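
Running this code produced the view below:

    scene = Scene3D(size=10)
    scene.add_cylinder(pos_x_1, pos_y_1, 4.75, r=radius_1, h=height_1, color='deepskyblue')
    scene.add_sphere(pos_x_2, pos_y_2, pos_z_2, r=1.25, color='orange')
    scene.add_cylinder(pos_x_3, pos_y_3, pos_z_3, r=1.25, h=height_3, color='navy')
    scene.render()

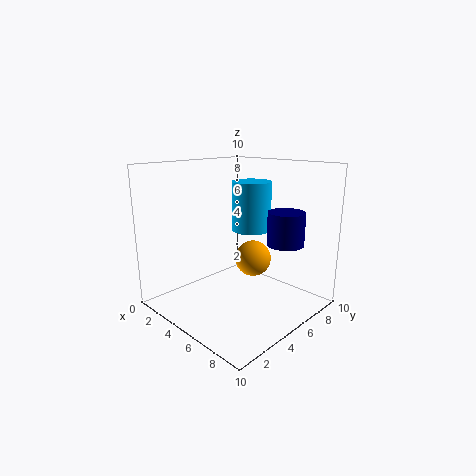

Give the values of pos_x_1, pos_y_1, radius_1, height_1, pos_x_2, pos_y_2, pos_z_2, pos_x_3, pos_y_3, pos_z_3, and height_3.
pos_x_1 = 3.75; pos_y_1 = 7.75; radius_1 = 1.5; height_1 = 3.75; pos_x_2 = 5.75; pos_y_2 = 5.75; pos_z_2 = 3.5; pos_x_3 = 7.75; pos_y_3 = 6.75; pos_z_3 = 4.75; height_3 = 2.25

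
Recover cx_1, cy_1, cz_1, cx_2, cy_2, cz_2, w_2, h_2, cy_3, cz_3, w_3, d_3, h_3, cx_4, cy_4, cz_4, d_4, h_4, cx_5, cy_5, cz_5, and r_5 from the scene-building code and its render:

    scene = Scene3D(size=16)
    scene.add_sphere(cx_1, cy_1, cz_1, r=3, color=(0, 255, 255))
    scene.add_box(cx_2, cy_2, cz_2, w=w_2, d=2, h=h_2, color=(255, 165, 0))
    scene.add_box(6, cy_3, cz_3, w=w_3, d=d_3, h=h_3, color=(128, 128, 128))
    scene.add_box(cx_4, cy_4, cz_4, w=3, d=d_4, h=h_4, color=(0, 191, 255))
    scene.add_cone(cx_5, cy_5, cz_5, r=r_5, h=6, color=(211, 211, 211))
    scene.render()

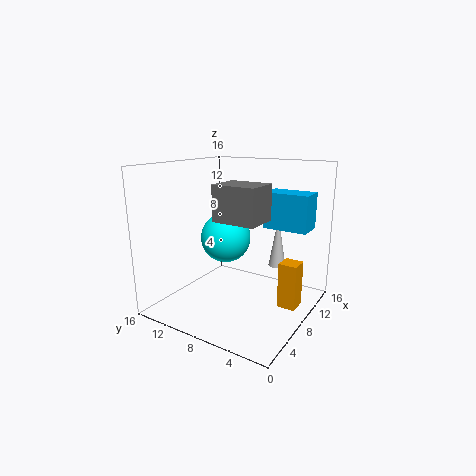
cx_1 = 10; cy_1 = 11; cz_1 = 7; cx_2 = 8; cy_2 = 1; cz_2 = 1; w_2 = 2; h_2 = 5; cy_3 = 5; cz_3 = 10; w_3 = 4; d_3 = 5; h_3 = 4; cx_4 = 10; cy_4 = 1; cz_4 = 9; d_4 = 5; h_4 = 4; cx_5 = 12; cy_5 = 5; cz_5 = 4; r_5 = 1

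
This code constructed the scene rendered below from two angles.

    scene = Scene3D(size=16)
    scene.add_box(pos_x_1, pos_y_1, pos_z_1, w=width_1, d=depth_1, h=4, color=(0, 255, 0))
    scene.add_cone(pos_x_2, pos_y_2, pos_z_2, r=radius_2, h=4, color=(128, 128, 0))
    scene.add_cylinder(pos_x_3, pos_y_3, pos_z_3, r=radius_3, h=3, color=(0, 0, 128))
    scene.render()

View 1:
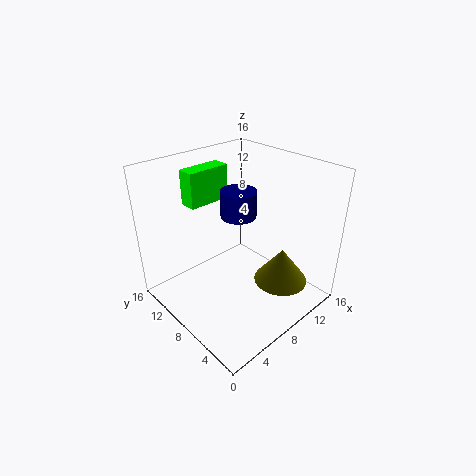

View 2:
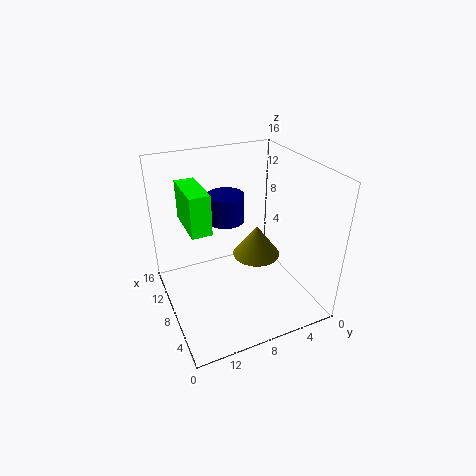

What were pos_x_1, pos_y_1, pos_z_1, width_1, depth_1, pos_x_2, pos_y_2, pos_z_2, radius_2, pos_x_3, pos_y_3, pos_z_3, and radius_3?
pos_x_1 = 5
pos_y_1 = 12
pos_z_1 = 11
width_1 = 5
depth_1 = 2
pos_x_2 = 11
pos_y_2 = 4
pos_z_2 = 3
radius_2 = 3
pos_x_3 = 9
pos_y_3 = 9
pos_z_3 = 10
radius_3 = 2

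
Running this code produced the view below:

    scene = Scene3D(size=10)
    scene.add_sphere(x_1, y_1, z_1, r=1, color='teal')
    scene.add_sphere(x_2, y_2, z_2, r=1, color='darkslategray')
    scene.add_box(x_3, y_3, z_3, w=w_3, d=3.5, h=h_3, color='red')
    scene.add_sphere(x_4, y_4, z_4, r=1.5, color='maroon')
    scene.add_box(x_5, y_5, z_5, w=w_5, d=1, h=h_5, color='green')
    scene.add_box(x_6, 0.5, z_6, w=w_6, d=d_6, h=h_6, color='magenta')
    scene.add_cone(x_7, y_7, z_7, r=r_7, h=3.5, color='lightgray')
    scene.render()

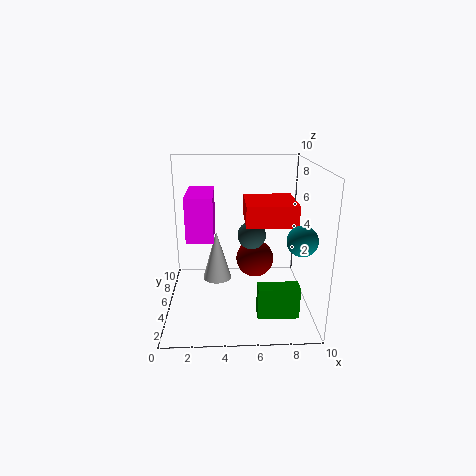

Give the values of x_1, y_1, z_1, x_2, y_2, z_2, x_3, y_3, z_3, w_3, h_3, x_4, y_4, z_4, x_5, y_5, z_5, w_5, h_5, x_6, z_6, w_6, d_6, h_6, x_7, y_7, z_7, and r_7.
x_1 = 9, y_1 = 3, z_1 = 5.5, x_2 = 6, y_2 = 5.5, z_2 = 5, x_3 = 5.5, y_3 = 4, z_3 = 6, w_3 = 3.5, h_3 = 1.5, x_4 = 6.5, y_4 = 8, z_4 = 2, x_5 = 6, y_5 = 0.5, z_5 = 1.5, w_5 = 2.5, h_5 = 2, x_6 = 2, z_6 = 6.5, w_6 = 1.5, d_6 = 3, h_6 = 2.5, x_7 = 3.5, y_7 = 5, z_7 = 2, r_7 = 1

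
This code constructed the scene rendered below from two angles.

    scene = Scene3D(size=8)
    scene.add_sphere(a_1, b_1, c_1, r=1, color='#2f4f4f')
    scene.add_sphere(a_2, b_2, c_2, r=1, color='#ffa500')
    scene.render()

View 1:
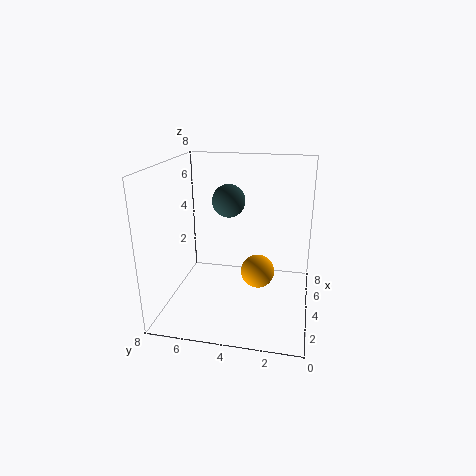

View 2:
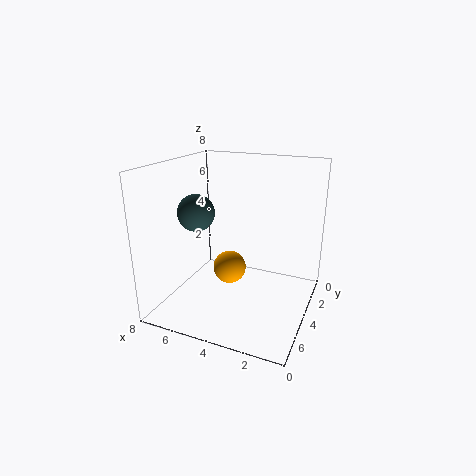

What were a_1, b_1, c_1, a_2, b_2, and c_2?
a_1 = 6, b_1 = 5, c_1 = 5.5, a_2 = 5, b_2 = 3, c_2 = 1.5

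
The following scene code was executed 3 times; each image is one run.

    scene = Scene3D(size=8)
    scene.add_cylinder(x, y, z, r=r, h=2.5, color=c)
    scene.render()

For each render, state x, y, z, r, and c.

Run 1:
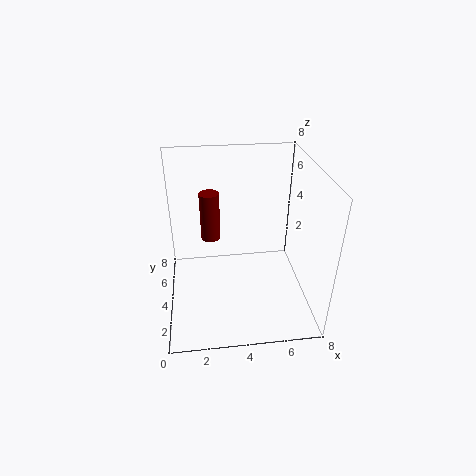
x = 2.5, y = 3.5, z = 4.5, r = 0.5, c = 'maroon'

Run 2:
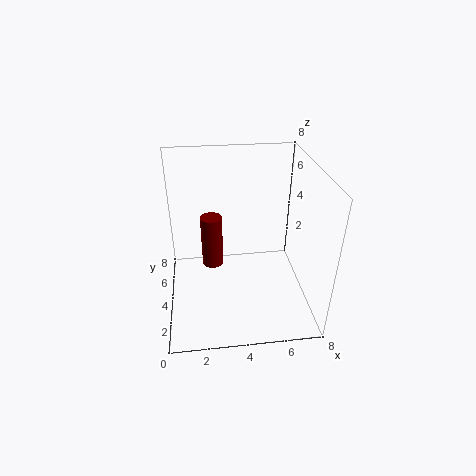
x = 2.5, y = 2, z = 4, r = 0.5, c = 'maroon'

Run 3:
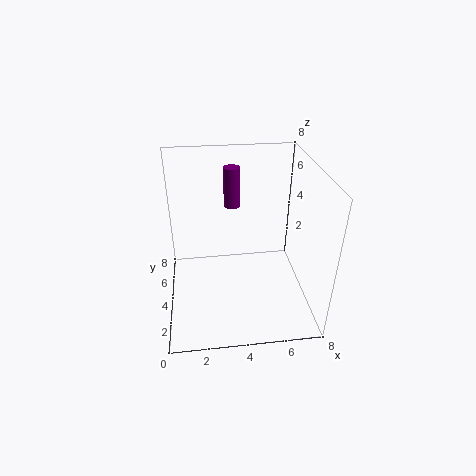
x = 4, y = 7, z = 4.5, r = 0.5, c = 'purple'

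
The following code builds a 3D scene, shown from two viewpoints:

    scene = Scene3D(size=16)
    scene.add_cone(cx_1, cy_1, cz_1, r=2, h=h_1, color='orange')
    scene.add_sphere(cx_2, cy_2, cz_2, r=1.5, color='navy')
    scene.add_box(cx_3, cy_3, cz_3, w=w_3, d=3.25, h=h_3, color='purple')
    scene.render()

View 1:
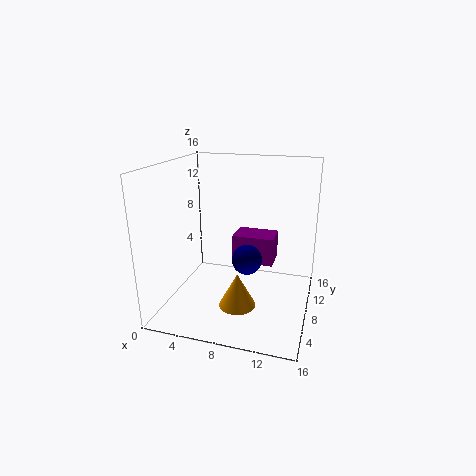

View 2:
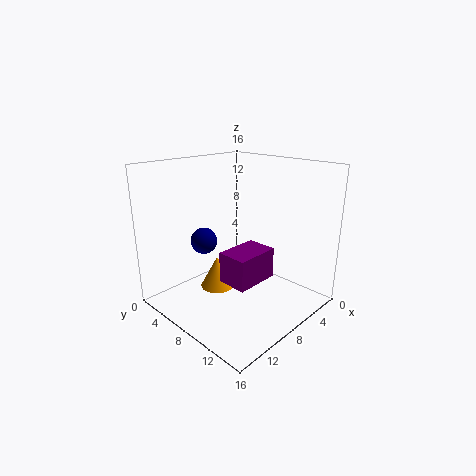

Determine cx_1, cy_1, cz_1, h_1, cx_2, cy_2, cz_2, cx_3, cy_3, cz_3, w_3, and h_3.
cx_1 = 8.75
cy_1 = 5.25
cz_1 = 1.25
h_1 = 3.75
cx_2 = 10
cy_2 = 4.5
cz_2 = 7.25
cx_3 = 7
cy_3 = 9
cz_3 = 4.5
w_3 = 4.75
h_3 = 3.25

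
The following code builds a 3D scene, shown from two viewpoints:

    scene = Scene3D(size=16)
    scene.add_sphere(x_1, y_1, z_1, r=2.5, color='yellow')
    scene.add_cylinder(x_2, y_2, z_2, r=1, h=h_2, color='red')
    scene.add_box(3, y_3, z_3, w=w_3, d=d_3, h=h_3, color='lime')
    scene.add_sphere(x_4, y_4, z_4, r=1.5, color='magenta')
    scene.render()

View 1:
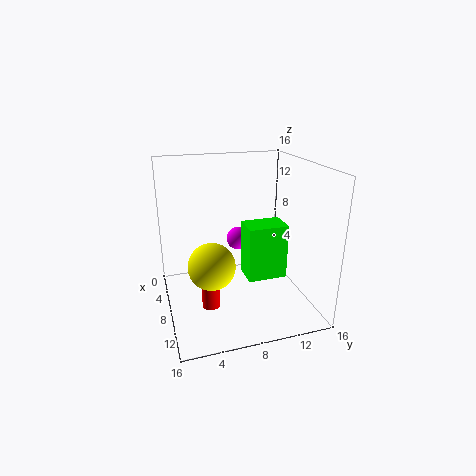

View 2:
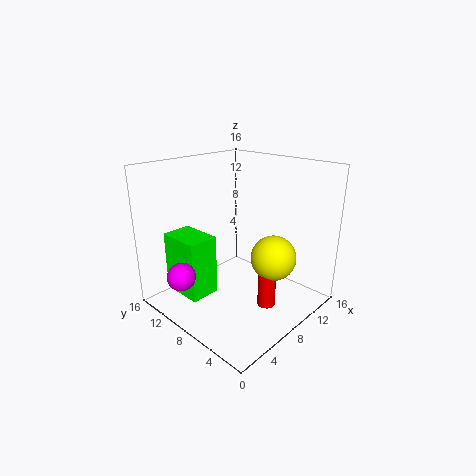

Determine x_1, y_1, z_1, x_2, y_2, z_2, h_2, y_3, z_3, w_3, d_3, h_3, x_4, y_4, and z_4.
x_1 = 10, y_1 = 4.5, z_1 = 6, x_2 = 9, y_2 = 4.5, z_2 = 0.5, h_2 = 4.5, y_3 = 10, z_3 = 1, w_3 = 3.5, d_3 = 5, h_3 = 7, x_4 = 1.5, y_4 = 10, z_4 = 5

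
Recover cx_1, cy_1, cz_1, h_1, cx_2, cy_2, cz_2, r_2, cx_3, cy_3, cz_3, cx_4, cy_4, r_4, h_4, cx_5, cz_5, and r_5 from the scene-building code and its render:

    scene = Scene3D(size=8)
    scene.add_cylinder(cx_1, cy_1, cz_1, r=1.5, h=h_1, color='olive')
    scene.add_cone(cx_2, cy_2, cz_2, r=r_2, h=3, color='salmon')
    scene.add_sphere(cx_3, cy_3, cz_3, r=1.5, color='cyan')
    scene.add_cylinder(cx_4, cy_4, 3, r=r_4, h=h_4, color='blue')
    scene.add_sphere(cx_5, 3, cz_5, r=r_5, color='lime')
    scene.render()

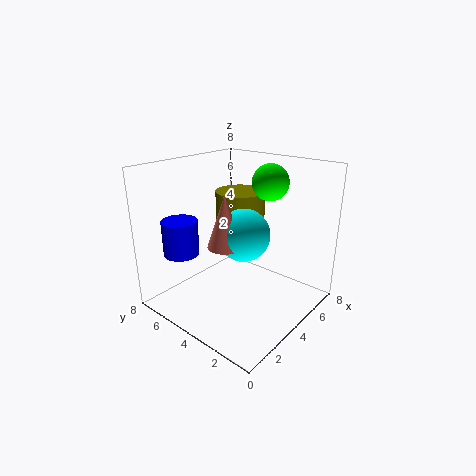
cx_1 = 6
cy_1 = 5.5
cz_1 = 4
h_1 = 2
cx_2 = 3.5
cy_2 = 4.5
cz_2 = 3.5
r_2 = 1
cx_3 = 4.5
cy_3 = 4
cz_3 = 4
cx_4 = 2
cy_4 = 6.5
r_4 = 1
h_4 = 2
cx_5 = 5.5
cz_5 = 7
r_5 = 1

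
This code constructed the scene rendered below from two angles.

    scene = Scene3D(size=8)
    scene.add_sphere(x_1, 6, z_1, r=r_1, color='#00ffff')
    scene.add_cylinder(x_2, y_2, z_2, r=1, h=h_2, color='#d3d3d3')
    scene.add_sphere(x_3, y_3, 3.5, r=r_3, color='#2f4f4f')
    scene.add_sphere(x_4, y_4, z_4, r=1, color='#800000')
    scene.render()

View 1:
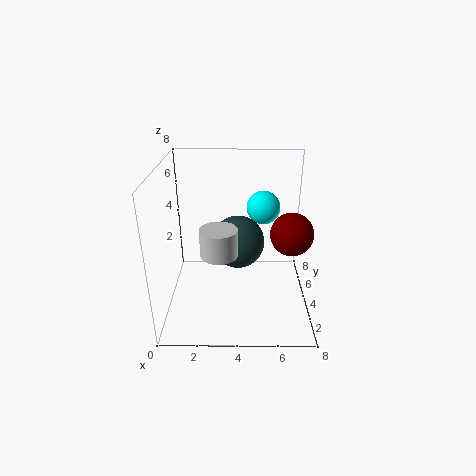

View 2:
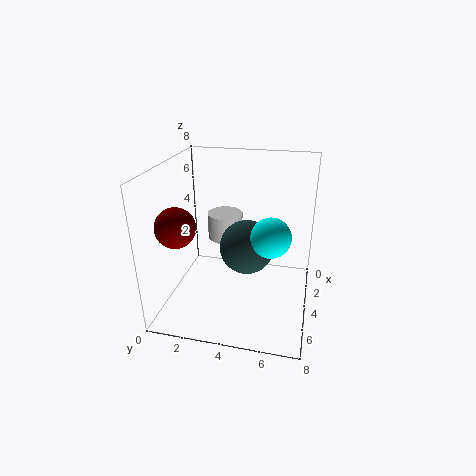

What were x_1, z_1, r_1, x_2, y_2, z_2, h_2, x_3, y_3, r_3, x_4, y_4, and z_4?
x_1 = 5.5, z_1 = 5, r_1 = 1, x_2 = 3, y_2 = 3, z_2 = 3.5, h_2 = 1.5, x_3 = 4, y_3 = 4.5, r_3 = 1.5, x_4 = 6.5, y_4 = 1.5, z_4 = 5.5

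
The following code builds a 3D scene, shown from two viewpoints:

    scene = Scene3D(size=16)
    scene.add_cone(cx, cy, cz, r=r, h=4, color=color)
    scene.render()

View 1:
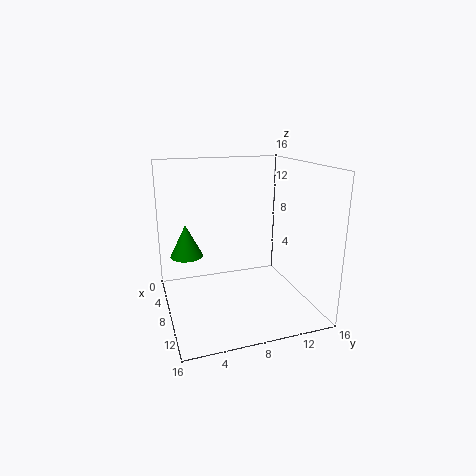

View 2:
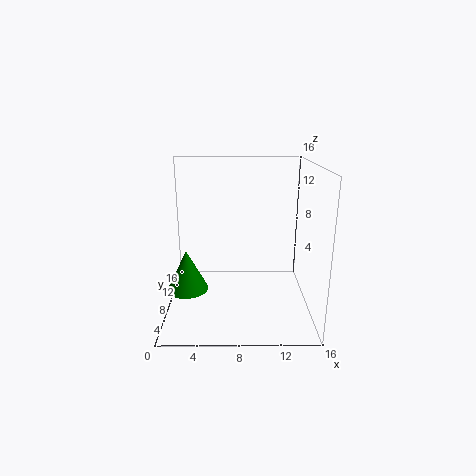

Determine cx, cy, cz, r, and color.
cx = 3; cy = 3; cz = 4.5; r = 2; color = 'green'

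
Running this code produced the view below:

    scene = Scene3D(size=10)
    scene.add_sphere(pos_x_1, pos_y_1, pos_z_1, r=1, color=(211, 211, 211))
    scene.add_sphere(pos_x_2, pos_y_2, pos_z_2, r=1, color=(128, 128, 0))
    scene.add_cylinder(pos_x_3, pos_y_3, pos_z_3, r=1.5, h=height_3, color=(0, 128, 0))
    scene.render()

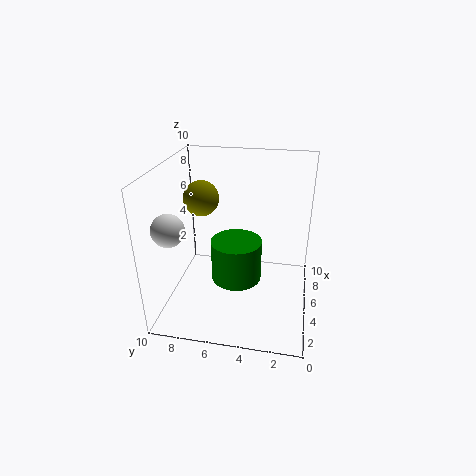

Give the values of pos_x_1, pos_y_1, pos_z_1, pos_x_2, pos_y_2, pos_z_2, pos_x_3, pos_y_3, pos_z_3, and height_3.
pos_x_1 = 1.5
pos_y_1 = 8.5
pos_z_1 = 7
pos_x_2 = 2
pos_y_2 = 6.5
pos_z_2 = 9
pos_x_3 = 2
pos_y_3 = 4.5
pos_z_3 = 4
height_3 = 2.5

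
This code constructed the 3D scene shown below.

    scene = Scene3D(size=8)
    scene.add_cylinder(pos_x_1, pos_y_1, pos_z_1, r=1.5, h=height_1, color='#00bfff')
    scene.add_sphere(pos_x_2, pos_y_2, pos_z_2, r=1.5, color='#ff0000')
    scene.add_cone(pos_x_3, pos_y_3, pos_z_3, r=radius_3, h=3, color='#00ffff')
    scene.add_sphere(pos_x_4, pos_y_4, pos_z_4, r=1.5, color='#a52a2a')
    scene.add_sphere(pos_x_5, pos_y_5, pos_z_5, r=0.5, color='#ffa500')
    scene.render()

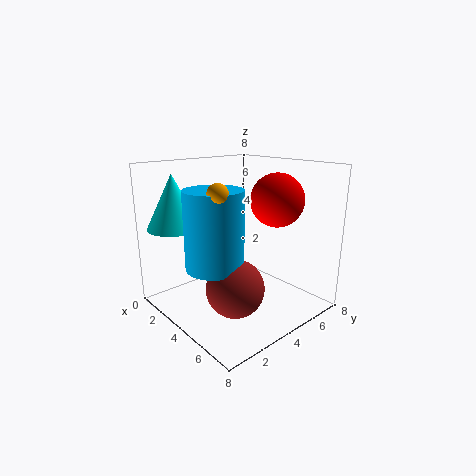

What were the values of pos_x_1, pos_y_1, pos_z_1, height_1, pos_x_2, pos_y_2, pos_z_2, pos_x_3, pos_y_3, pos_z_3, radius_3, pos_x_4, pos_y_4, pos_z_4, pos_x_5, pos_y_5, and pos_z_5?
pos_x_1 = 4.5; pos_y_1 = 2; pos_z_1 = 3; height_1 = 4; pos_x_2 = 5; pos_y_2 = 6; pos_z_2 = 6; pos_x_3 = 1.5; pos_y_3 = 1.5; pos_z_3 = 4.5; radius_3 = 1.5; pos_x_4 = 5.5; pos_y_4 = 2.5; pos_z_4 = 2; pos_x_5 = 5.5; pos_y_5 = 1.5; pos_z_5 = 7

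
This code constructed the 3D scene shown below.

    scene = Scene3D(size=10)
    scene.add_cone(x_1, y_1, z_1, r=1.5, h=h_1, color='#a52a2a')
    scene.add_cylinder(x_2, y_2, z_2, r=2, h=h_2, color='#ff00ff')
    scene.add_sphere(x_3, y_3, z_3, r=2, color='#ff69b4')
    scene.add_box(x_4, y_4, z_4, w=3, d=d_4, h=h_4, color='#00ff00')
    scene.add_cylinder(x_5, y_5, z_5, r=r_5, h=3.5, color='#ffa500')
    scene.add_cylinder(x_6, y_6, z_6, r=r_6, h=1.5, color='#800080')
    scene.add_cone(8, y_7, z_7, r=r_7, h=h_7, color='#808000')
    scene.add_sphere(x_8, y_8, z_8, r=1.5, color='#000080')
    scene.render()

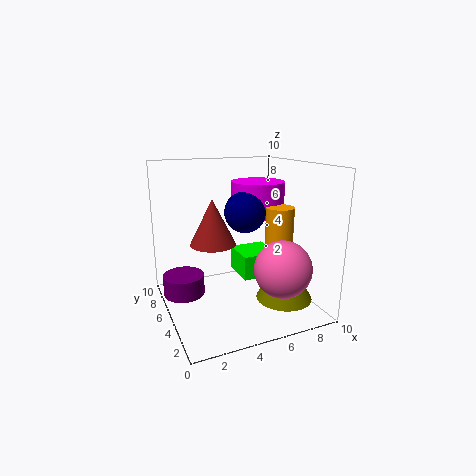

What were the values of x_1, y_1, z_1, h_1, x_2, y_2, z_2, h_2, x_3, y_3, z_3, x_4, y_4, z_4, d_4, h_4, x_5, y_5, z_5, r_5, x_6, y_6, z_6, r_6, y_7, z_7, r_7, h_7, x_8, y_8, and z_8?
x_1 = 3; y_1 = 4.5; z_1 = 5; h_1 = 3; x_2 = 7.5; y_2 = 7; z_2 = 6; h_2 = 2.5; x_3 = 7.5; y_3 = 3; z_3 = 3; x_4 = 6.5; y_4 = 7; z_4 = 0.5; d_4 = 3; h_4 = 2; x_5 = 8; y_5 = 4.5; z_5 = 3.5; r_5 = 1; x_6 = 1.5; y_6 = 7; z_6 = 0.5; r_6 = 1.5; y_7 = 3.5; z_7 = 0.5; r_7 = 2; h_7 = 3.5; x_8 = 6; y_8 = 6; z_8 = 6.5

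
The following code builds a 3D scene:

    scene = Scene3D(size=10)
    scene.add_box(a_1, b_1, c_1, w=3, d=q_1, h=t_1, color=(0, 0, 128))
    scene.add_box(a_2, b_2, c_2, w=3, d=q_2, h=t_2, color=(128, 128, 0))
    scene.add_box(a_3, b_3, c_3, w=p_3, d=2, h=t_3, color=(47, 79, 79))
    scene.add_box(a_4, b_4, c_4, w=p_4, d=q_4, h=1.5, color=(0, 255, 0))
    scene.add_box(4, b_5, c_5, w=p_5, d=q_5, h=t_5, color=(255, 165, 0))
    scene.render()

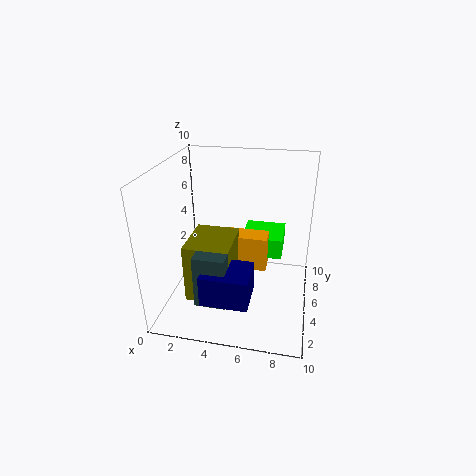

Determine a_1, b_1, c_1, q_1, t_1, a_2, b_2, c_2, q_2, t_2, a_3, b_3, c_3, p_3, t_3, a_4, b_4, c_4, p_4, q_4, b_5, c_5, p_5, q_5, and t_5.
a_1 = 3.5; b_1 = 0.5; c_1 = 2.5; q_1 = 2.5; t_1 = 2; a_2 = 2; b_2 = 2; c_2 = 1.5; q_2 = 3.5; t_2 = 4; a_3 = 3; b_3 = 1; c_3 = 2; p_3 = 2; t_3 = 3.5; a_4 = 5; b_4 = 6; c_4 = 3; p_4 = 3; q_4 = 3; b_5 = 5; c_5 = 2.5; p_5 = 3; q_5 = 1.5; t_5 = 2.5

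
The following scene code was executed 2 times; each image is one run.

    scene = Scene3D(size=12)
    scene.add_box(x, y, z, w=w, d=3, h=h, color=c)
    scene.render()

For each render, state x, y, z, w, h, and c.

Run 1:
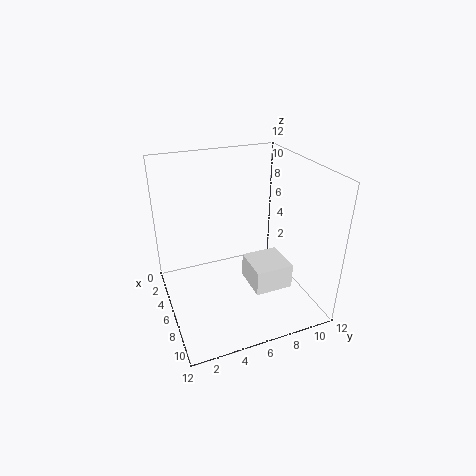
x = 7
y = 6
z = 3
w = 3
h = 2
c = 'white'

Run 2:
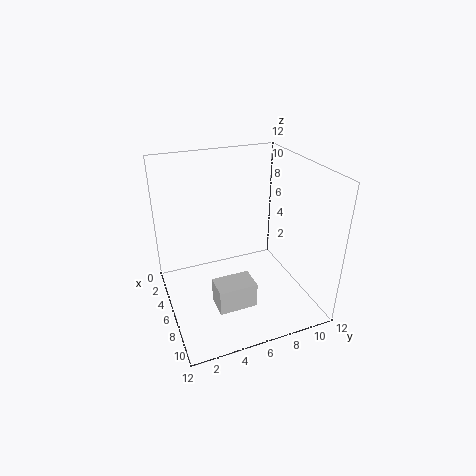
x = 8
y = 3
z = 2
w = 2
h = 2
c = 'lightgray'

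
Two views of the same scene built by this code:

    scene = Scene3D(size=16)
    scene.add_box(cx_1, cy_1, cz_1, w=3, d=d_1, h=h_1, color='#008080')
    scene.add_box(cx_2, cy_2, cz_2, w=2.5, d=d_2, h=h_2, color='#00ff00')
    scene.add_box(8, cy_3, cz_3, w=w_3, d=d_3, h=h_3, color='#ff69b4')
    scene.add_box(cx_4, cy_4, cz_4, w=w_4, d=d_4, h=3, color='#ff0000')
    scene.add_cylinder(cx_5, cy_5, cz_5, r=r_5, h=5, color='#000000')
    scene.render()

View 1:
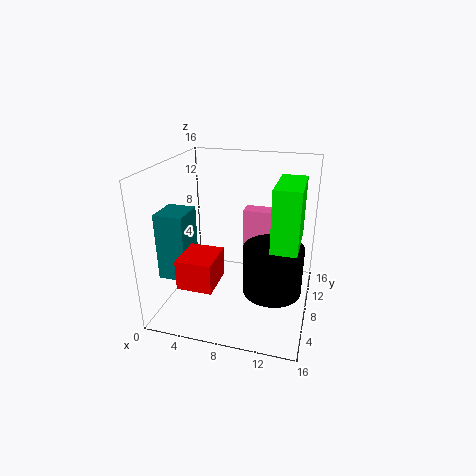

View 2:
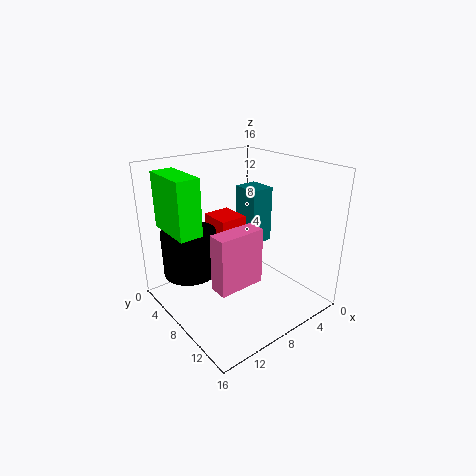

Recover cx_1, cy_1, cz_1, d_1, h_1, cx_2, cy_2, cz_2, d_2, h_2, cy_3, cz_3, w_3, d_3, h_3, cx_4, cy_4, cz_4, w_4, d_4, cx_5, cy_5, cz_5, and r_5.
cx_1 = 1
cy_1 = 2.5
cz_1 = 5
d_1 = 3.5
h_1 = 7
cx_2 = 12.5
cy_2 = 2.5
cz_2 = 9.5
d_2 = 5.5
h_2 = 6
cy_3 = 10
cz_3 = 4.5
w_3 = 5
d_3 = 2
h_3 = 6
cx_4 = 4
cy_4 = 0.5
cz_4 = 5.5
w_4 = 3.5
d_4 = 4
cx_5 = 12.5
cy_5 = 5
cz_5 = 4
r_5 = 3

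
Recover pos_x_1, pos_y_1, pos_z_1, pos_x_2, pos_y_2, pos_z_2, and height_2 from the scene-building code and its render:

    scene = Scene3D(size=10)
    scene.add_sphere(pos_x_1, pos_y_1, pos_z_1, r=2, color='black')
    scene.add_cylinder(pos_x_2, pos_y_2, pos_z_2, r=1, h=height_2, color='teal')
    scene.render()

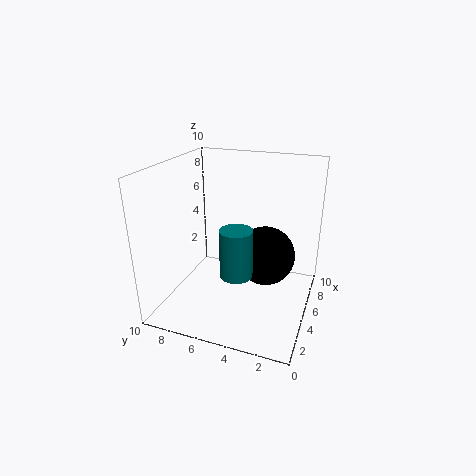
pos_x_1 = 5; pos_y_1 = 3; pos_z_1 = 4; pos_x_2 = 2; pos_y_2 = 4; pos_z_2 = 4; height_2 = 3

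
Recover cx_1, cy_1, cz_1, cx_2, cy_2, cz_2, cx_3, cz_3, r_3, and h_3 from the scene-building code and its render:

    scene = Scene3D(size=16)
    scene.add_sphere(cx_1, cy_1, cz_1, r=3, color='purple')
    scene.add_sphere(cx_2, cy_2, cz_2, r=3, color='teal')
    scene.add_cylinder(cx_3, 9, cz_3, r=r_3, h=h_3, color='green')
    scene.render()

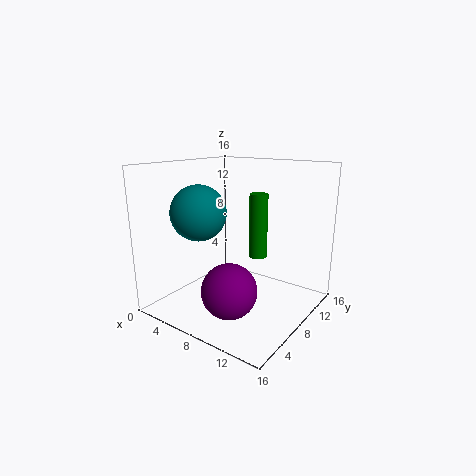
cx_1 = 9
cy_1 = 5
cz_1 = 3
cx_2 = 5
cy_2 = 5
cz_2 = 11
cx_3 = 10
cz_3 = 6
r_3 = 1
h_3 = 7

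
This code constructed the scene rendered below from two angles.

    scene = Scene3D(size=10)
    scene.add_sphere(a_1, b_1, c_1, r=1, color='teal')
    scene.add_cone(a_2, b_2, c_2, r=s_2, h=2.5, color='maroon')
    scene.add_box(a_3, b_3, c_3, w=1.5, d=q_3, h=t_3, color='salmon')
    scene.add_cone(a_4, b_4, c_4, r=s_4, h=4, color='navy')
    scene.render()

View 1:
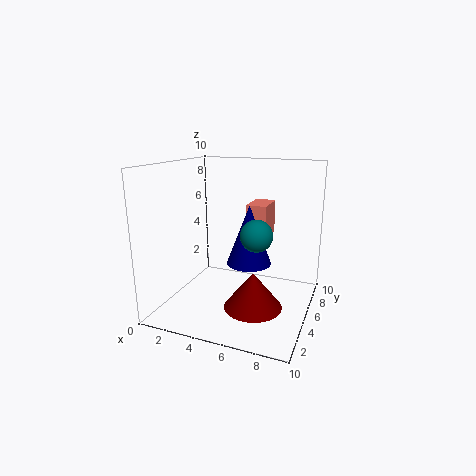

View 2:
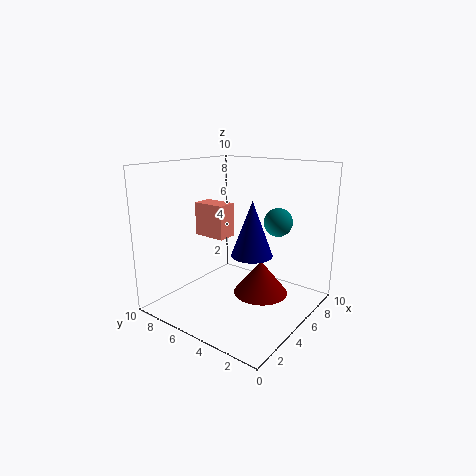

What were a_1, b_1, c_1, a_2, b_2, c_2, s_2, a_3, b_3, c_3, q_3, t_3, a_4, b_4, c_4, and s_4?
a_1 = 7, b_1 = 3, c_1 = 6, a_2 = 6.5, b_2 = 4, c_2 = 0.5, s_2 = 2, a_3 = 5, b_3 = 6.5, c_3 = 4.5, q_3 = 2.5, t_3 = 2.5, a_4 = 6, b_4 = 4.5, c_4 = 3.5, s_4 = 1.5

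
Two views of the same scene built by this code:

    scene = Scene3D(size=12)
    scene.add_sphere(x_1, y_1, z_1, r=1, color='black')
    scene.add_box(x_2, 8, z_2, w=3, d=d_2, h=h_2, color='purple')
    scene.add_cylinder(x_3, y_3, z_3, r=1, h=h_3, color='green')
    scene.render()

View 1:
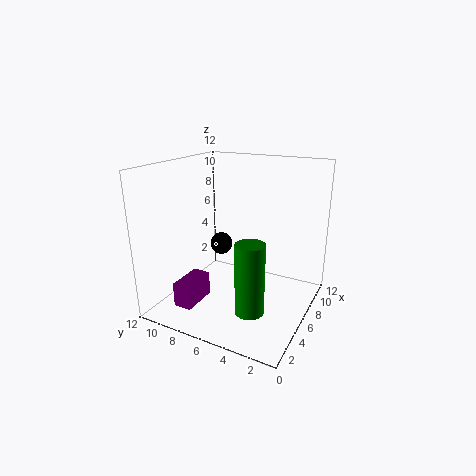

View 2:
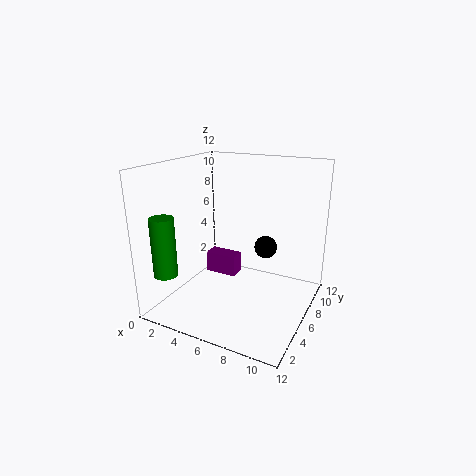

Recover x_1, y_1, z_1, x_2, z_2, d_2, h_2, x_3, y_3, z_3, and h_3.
x_1 = 7.5
y_1 = 8.5
z_1 = 4.5
x_2 = 1.5
z_2 = 1
d_2 = 1.5
h_2 = 2
x_3 = 1
y_3 = 2.5
z_3 = 3
h_3 = 5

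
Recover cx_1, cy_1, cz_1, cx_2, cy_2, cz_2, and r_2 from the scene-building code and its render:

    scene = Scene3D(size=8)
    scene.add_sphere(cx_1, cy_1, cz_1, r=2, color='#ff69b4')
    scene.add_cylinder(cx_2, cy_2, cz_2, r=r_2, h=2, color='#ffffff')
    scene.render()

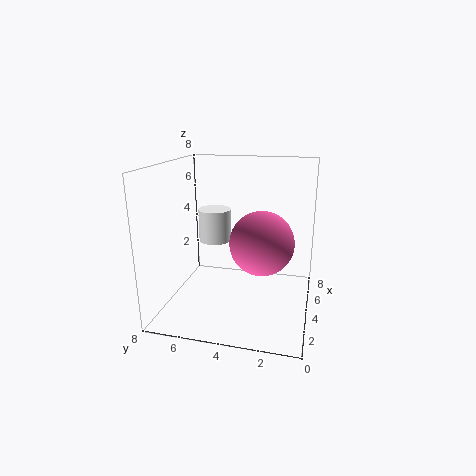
cx_1 = 6
cy_1 = 3
cz_1 = 3
cx_2 = 6
cy_2 = 6
cz_2 = 3
r_2 = 1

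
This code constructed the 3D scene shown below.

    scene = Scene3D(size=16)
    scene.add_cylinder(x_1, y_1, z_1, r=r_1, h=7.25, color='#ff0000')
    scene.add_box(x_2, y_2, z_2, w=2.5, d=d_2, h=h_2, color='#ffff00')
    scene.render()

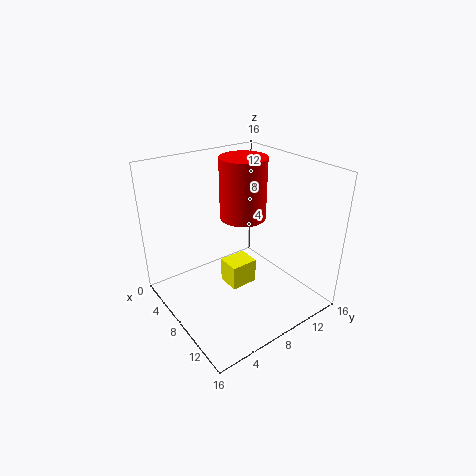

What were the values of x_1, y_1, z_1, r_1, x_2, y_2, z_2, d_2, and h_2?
x_1 = 5.25
y_1 = 10.75
z_1 = 8.75
r_1 = 2.75
x_2 = 7.5
y_2 = 6
z_2 = 3
d_2 = 3
h_2 = 2.75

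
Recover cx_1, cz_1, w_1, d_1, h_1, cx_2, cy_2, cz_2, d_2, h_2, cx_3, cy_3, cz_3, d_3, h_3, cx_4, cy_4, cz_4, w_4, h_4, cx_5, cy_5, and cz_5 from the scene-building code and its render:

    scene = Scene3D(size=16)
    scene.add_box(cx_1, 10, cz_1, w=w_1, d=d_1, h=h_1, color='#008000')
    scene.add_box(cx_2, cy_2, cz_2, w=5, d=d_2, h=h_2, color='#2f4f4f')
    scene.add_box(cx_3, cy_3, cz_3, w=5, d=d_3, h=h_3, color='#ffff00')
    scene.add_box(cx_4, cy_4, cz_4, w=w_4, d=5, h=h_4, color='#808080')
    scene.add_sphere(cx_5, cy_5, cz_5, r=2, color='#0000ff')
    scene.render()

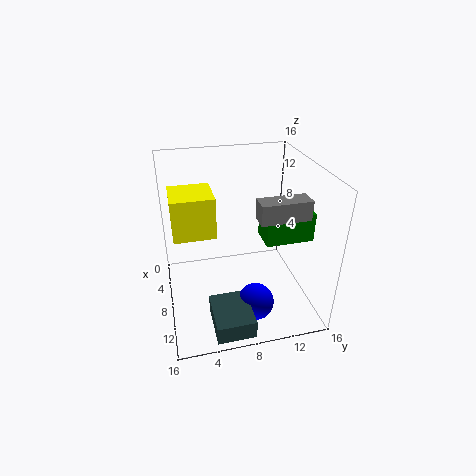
cx_1 = 9
cz_1 = 9
w_1 = 3
d_1 = 5
h_1 = 3
cx_2 = 11
cy_2 = 4
cz_2 = 1
d_2 = 4
h_2 = 2
cx_3 = 1
cy_3 = 1
cz_3 = 7
d_3 = 5
h_3 = 5
cx_4 = 11
cy_4 = 9
cz_4 = 12
w_4 = 2
h_4 = 2
cx_5 = 12
cy_5 = 9
cz_5 = 2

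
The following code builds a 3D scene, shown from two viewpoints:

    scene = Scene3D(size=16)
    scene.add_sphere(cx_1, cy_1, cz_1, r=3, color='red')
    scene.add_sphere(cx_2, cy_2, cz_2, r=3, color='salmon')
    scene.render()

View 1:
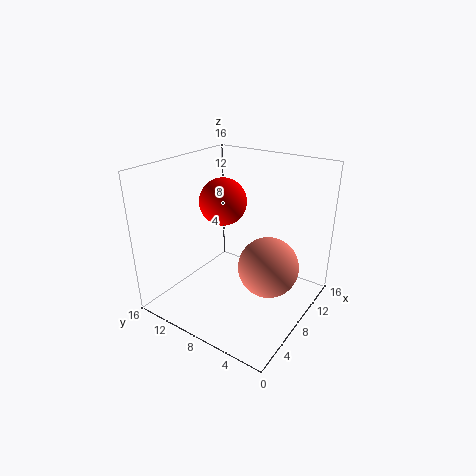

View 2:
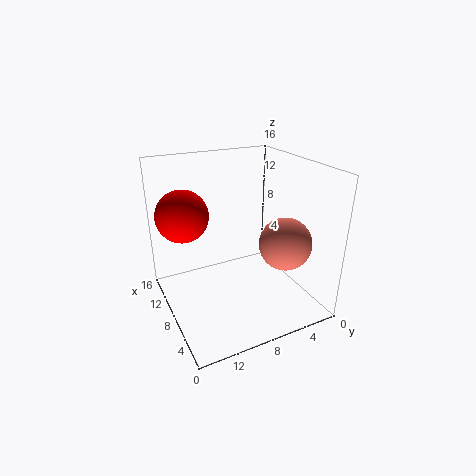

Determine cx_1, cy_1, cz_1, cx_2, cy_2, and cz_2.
cx_1 = 12, cy_1 = 13, cz_1 = 10, cx_2 = 6, cy_2 = 3, cz_2 = 7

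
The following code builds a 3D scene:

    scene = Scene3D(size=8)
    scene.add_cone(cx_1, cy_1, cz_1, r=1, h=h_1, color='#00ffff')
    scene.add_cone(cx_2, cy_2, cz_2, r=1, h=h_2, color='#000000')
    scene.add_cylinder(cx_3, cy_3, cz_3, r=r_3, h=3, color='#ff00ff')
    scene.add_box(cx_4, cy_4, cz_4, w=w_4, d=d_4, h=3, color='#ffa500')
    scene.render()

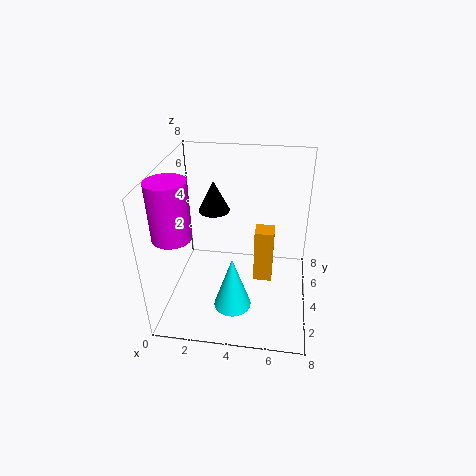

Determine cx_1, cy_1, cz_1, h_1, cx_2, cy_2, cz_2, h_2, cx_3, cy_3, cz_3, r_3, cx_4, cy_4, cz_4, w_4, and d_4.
cx_1 = 4
cy_1 = 2
cz_1 = 1
h_1 = 3
cx_2 = 2
cy_2 = 7
cz_2 = 4
h_2 = 2
cx_3 = 1
cy_3 = 2
cz_3 = 5
r_3 = 1
cx_4 = 5
cy_4 = 3
cz_4 = 2
w_4 = 1
d_4 = 1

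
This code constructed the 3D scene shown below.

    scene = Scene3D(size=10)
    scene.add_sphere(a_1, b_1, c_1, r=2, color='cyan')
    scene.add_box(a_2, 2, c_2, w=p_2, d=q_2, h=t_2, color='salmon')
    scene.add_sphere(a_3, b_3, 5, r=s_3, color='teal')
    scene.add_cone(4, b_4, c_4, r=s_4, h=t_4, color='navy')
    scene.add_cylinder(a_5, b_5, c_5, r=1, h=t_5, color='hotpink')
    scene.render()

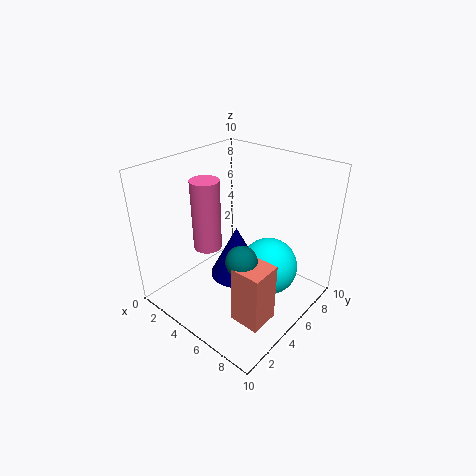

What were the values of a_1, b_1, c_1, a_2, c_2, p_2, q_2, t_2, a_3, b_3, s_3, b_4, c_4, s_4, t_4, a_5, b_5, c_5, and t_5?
a_1 = 7
b_1 = 6
c_1 = 3
a_2 = 7
c_2 = 1
p_2 = 2
q_2 = 2
t_2 = 4
a_3 = 7
b_3 = 3
s_3 = 1
b_4 = 6
c_4 = 1
s_4 = 2
t_4 = 4
a_5 = 3
b_5 = 4
c_5 = 4
t_5 = 5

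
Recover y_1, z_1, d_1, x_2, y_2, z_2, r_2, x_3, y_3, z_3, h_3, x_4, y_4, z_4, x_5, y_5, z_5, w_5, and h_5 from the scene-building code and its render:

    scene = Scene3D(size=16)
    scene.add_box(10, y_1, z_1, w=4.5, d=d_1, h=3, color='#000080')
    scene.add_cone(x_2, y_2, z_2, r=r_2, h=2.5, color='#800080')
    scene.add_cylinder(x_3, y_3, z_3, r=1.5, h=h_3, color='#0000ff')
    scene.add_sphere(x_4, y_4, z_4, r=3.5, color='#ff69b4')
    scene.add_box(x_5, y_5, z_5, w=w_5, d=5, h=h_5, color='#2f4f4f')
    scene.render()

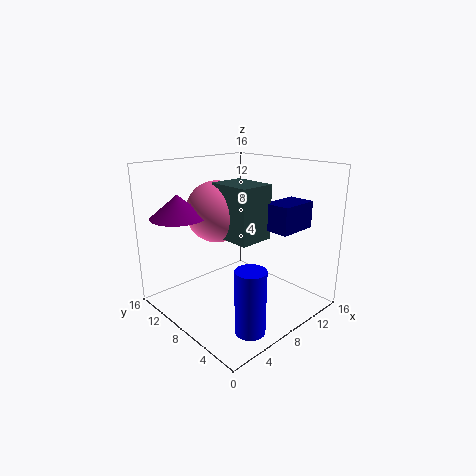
y_1 = 3
z_1 = 9
d_1 = 3
x_2 = 3
y_2 = 12
z_2 = 10.5
r_2 = 3
x_3 = 4
y_3 = 2
z_3 = 1
h_3 = 6.5
x_4 = 7.5
y_4 = 11
z_4 = 10.5
x_5 = 6.5
y_5 = 5.5
z_5 = 8
w_5 = 4
h_5 = 6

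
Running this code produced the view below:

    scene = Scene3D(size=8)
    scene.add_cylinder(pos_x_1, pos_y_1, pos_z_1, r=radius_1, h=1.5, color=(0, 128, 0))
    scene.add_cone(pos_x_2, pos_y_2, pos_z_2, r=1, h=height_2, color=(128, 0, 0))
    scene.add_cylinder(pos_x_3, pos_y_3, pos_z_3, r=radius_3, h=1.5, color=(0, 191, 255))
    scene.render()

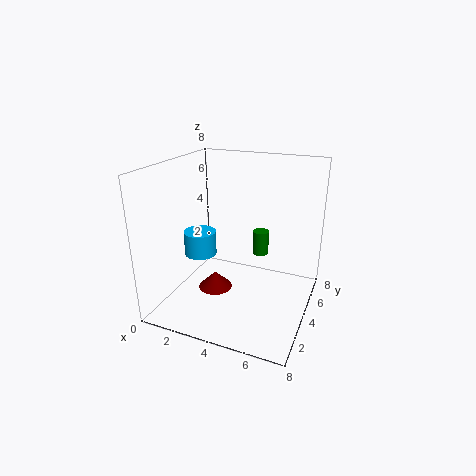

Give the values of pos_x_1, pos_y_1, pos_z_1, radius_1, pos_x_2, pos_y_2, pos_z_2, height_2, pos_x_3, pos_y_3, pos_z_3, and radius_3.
pos_x_1 = 4.5, pos_y_1 = 6.5, pos_z_1 = 2, radius_1 = 0.5, pos_x_2 = 2.5, pos_y_2 = 4, pos_z_2 = 0.5, height_2 = 1, pos_x_3 = 1, pos_y_3 = 5, pos_z_3 = 2, radius_3 = 1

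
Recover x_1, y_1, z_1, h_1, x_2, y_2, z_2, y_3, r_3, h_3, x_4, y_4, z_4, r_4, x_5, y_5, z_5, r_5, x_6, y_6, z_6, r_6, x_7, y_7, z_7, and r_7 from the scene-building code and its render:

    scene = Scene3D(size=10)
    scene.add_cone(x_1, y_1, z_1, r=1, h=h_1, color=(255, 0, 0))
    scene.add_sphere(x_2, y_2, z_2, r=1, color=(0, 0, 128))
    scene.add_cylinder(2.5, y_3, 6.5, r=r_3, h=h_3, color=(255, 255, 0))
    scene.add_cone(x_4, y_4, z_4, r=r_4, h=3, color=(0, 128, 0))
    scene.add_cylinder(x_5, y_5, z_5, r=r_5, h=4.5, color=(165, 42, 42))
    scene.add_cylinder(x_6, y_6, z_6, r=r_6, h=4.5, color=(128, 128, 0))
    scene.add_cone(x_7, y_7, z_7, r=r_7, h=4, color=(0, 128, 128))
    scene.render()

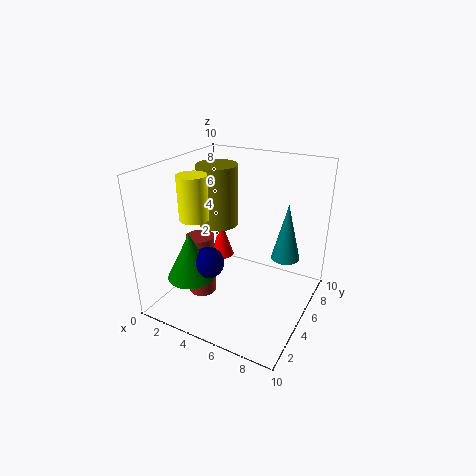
x_1 = 1.5, y_1 = 8.5, z_1 = 1, h_1 = 3, x_2 = 4.5, y_2 = 2, z_2 = 4.5, y_3 = 3.5, r_3 = 1, h_3 = 3, x_4 = 3.5, y_4 = 1.5, z_4 = 3.5, r_4 = 1.5, x_5 = 2.5, y_5 = 4, z_5 = 0.5, r_5 = 1, x_6 = 2.5, y_6 = 6.5, z_6 = 5, r_6 = 1.5, x_7 = 8, y_7 = 6.5, z_7 = 3.5, r_7 = 1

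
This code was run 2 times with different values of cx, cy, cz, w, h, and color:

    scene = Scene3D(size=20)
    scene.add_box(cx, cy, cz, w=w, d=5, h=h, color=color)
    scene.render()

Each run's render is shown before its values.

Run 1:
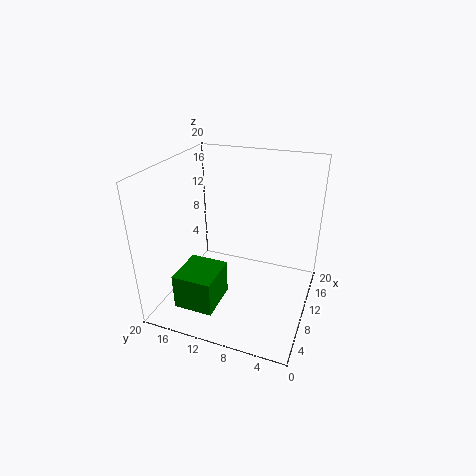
cx = 0.5; cy = 10; cz = 4; w = 5.5; h = 4.5; color = 'green'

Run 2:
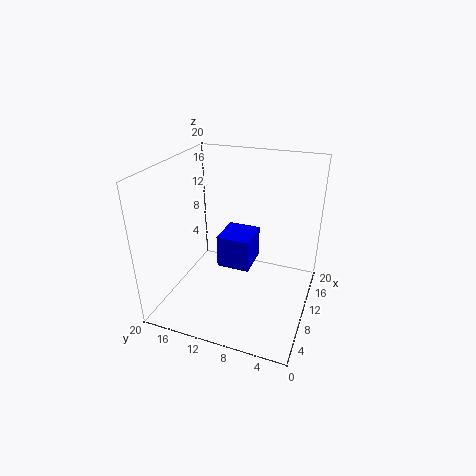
cx = 11.5; cy = 9; cz = 3.5; w = 5.5; h = 5; color = 'blue'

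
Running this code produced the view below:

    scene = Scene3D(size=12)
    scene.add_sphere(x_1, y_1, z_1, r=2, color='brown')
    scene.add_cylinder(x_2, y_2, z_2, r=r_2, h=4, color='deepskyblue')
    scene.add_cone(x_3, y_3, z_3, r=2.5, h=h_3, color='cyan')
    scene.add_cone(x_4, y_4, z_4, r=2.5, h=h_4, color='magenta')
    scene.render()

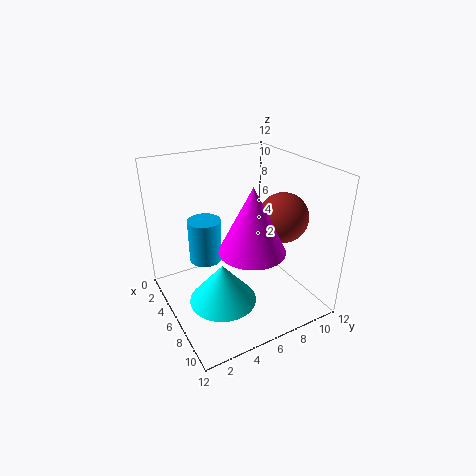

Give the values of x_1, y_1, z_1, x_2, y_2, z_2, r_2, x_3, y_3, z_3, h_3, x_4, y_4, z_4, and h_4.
x_1 = 8; y_1 = 9; z_1 = 8; x_2 = 2.5; y_2 = 4.5; z_2 = 2.5; r_2 = 1.5; x_3 = 9; y_3 = 3; z_3 = 3; h_3 = 3; x_4 = 9; y_4 = 5.5; z_4 = 6.5; h_4 = 5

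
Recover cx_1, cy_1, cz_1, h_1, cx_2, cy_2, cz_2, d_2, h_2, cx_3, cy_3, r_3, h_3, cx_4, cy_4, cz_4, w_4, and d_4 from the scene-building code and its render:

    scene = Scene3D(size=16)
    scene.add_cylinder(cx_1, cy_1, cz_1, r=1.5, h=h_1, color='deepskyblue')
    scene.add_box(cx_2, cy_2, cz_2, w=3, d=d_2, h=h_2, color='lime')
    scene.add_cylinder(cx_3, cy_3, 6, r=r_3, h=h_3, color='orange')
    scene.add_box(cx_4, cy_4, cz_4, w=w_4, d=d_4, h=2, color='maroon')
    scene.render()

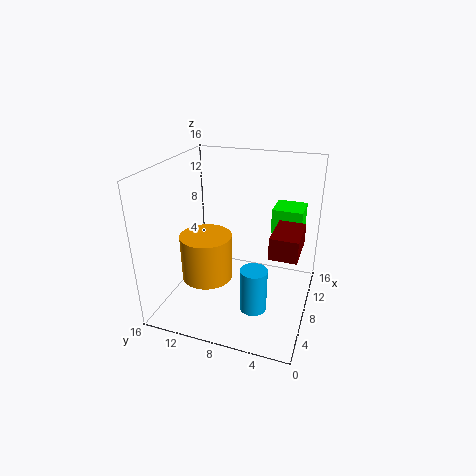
cx_1 = 6; cy_1 = 5.5; cz_1 = 0.5; h_1 = 5; cx_2 = 6.5; cy_2 = 1; cz_2 = 10; d_2 = 3; h_2 = 2.5; cx_3 = 3; cy_3 = 9.5; r_3 = 2.5; h_3 = 4.5; cx_4 = 1.5; cy_4 = 0.5; cz_4 = 10; w_4 = 4; d_4 = 2.5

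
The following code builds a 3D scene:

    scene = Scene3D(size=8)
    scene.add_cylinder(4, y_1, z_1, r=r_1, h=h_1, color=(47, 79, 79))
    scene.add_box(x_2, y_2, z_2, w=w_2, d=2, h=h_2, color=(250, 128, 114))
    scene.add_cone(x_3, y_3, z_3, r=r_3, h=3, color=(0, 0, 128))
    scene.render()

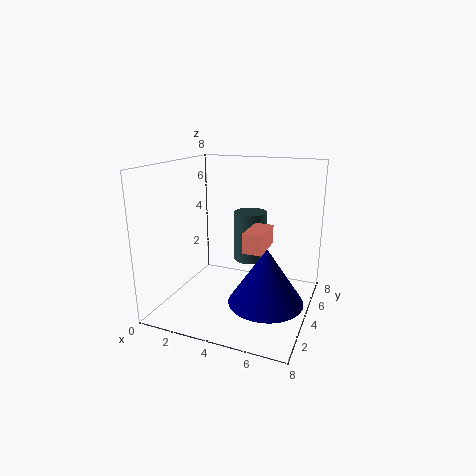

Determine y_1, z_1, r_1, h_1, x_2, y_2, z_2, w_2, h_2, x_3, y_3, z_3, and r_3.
y_1 = 6, z_1 = 2, r_1 = 1, h_1 = 3, x_2 = 5, y_2 = 2, z_2 = 4, w_2 = 1, h_2 = 1, x_3 = 6, y_3 = 3, z_3 = 1, r_3 = 2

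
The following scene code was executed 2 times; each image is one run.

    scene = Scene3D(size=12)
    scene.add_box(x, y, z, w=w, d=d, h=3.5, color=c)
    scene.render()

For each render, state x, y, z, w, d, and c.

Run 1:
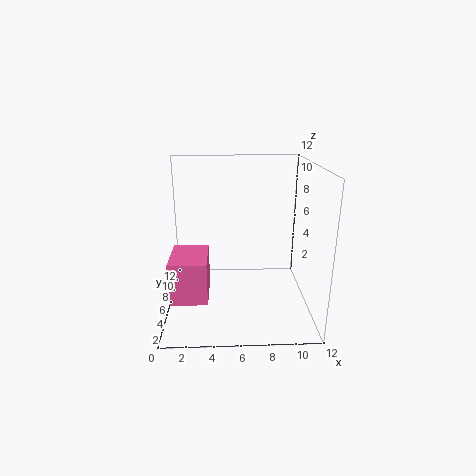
x = 0.5
y = 3
z = 1.5
w = 3
d = 4
c = 'hotpink'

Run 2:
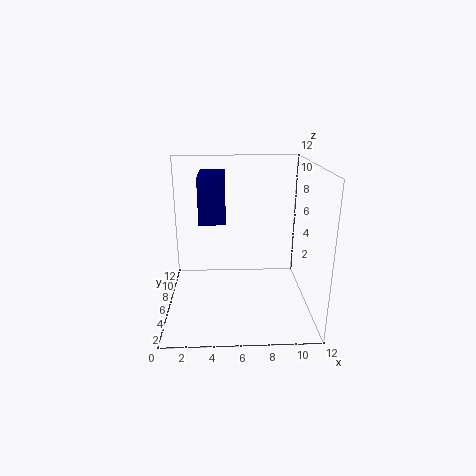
x = 3
y = 3.5
z = 8
w = 2
d = 3.5
c = 'navy'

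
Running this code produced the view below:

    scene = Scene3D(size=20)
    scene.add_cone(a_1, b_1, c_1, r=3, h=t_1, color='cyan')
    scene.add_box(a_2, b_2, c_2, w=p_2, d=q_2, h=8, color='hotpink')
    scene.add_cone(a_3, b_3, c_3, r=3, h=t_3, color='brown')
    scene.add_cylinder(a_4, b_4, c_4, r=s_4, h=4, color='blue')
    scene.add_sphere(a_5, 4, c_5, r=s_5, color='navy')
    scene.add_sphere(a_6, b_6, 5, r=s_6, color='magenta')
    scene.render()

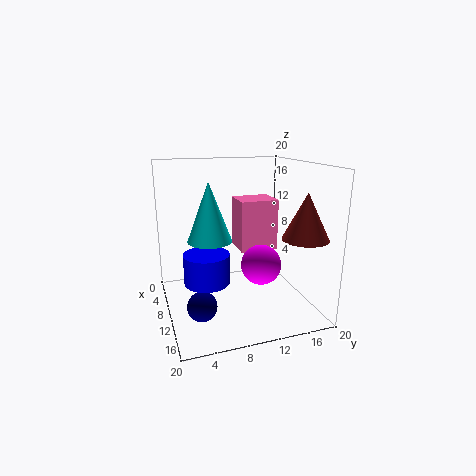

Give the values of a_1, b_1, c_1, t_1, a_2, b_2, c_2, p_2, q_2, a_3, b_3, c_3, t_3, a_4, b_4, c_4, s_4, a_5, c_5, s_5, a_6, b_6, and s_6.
a_1 = 10
b_1 = 6
c_1 = 10
t_1 = 8
a_2 = 1
b_2 = 12
c_2 = 6
p_2 = 5
q_2 = 6
a_3 = 16
b_3 = 17
c_3 = 11
t_3 = 6
a_4 = 12
b_4 = 5
c_4 = 5
s_4 = 3
a_5 = 13
c_5 = 2
s_5 = 2
a_6 = 9
b_6 = 14
s_6 = 3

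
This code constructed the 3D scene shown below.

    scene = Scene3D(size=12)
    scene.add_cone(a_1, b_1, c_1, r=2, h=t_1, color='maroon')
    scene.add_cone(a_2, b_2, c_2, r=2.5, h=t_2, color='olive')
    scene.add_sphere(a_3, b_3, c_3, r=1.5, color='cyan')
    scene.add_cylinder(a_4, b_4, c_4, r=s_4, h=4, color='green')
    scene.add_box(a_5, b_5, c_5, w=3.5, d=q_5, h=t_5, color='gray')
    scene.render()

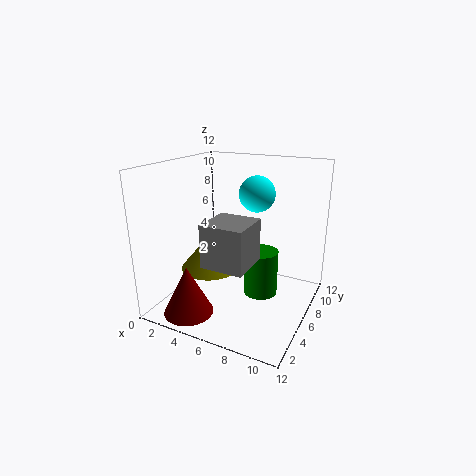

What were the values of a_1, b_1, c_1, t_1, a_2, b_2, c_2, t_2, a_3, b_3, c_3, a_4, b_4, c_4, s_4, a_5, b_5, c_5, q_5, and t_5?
a_1 = 3.5, b_1 = 2, c_1 = 0.5, t_1 = 4, a_2 = 3.5, b_2 = 5.5, c_2 = 3, t_2 = 3, a_3 = 7, b_3 = 7.5, c_3 = 9.5, a_4 = 7.5, b_4 = 7.5, c_4 = 0.5, s_4 = 1.5, a_5 = 4.5, b_5 = 2.5, c_5 = 4.5, q_5 = 3.5, t_5 = 3.5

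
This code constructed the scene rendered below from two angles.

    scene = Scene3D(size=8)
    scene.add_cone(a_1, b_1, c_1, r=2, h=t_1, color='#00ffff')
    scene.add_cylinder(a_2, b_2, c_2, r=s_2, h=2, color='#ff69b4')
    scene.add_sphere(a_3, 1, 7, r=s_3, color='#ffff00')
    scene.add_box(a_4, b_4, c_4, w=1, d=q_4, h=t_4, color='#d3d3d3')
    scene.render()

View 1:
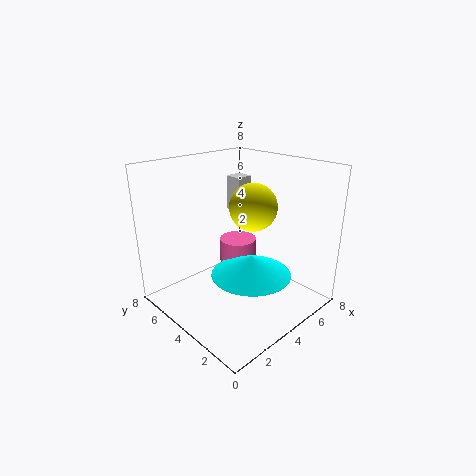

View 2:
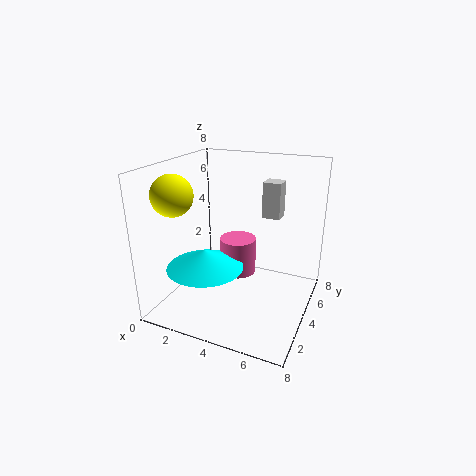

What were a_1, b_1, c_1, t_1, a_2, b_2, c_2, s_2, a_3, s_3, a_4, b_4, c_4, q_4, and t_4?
a_1 = 3
b_1 = 2
c_1 = 3
t_1 = 1
a_2 = 4
b_2 = 4
c_2 = 2
s_2 = 1
a_3 = 2
s_3 = 1
a_4 = 5
b_4 = 5
c_4 = 5
q_4 = 1
t_4 = 2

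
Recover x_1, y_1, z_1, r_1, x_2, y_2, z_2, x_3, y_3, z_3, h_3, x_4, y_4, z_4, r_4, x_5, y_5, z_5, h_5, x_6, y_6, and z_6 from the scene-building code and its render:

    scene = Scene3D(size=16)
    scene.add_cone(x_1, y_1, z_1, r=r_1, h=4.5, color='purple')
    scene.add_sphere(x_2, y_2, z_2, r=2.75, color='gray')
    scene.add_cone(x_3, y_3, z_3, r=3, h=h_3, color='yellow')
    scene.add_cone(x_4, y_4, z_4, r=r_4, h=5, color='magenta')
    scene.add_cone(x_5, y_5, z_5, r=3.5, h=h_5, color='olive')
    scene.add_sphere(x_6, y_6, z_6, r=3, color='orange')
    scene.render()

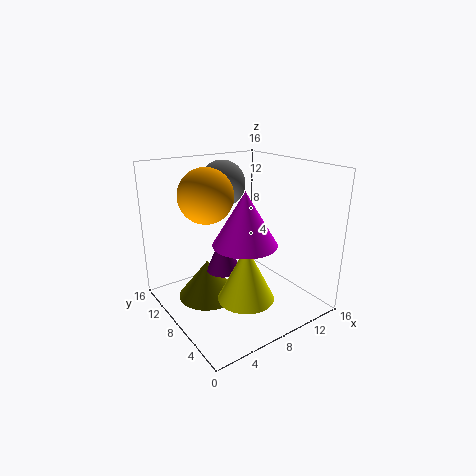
x_1 = 7
y_1 = 9.5
z_1 = 3.75
r_1 = 2
x_2 = 9.25
y_2 = 13
z_2 = 13
x_3 = 6.75
y_3 = 4.75
z_3 = 2.5
h_3 = 6
x_4 = 5.25
y_4 = 3
z_4 = 9.75
r_4 = 3
x_5 = 5.5
y_5 = 10.75
z_5 = 0.25
h_5 = 4.5
x_6 = 5.25
y_6 = 10
z_6 = 12.75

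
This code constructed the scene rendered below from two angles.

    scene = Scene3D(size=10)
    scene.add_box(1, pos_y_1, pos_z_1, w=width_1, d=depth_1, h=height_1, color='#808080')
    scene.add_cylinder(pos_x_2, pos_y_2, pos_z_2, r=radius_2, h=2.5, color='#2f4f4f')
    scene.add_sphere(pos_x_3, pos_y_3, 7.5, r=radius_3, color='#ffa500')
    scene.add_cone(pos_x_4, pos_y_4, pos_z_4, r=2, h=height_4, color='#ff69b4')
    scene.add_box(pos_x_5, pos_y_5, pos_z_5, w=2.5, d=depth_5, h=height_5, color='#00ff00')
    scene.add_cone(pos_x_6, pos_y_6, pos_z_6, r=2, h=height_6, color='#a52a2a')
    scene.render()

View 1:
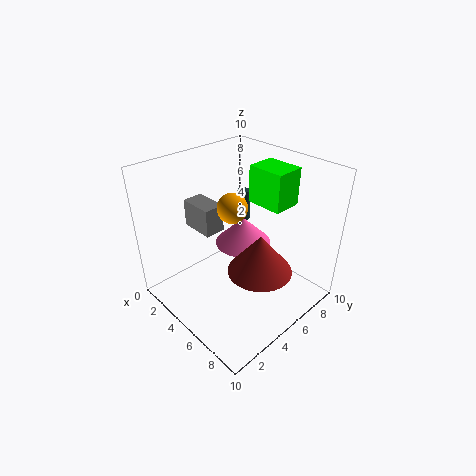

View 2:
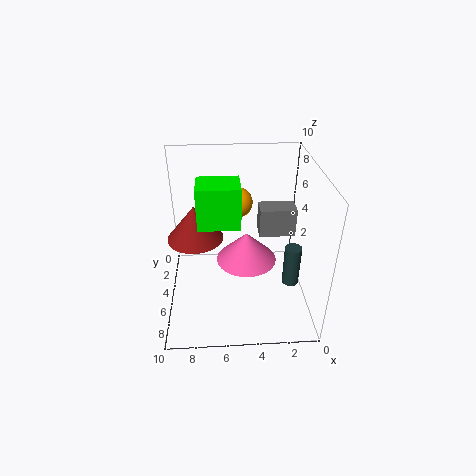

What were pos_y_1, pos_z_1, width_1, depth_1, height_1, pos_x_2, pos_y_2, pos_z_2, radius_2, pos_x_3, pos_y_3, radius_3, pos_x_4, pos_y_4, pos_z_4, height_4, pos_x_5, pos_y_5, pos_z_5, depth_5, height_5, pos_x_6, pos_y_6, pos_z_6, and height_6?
pos_y_1 = 3.5; pos_z_1 = 5; width_1 = 2.5; depth_1 = 1.5; height_1 = 2; pos_x_2 = 2; pos_y_2 = 8.5; pos_z_2 = 4; radius_2 = 0.5; pos_x_3 = 5; pos_y_3 = 4.5; radius_3 = 1; pos_x_4 = 4.5; pos_y_4 = 6; pos_z_4 = 4; height_4 = 2; pos_x_5 = 5; pos_y_5 = 6; pos_z_5 = 7.5; depth_5 = 2; height_5 = 2.5; pos_x_6 = 8; pos_y_6 = 4; pos_z_6 = 4.5; height_6 = 2.5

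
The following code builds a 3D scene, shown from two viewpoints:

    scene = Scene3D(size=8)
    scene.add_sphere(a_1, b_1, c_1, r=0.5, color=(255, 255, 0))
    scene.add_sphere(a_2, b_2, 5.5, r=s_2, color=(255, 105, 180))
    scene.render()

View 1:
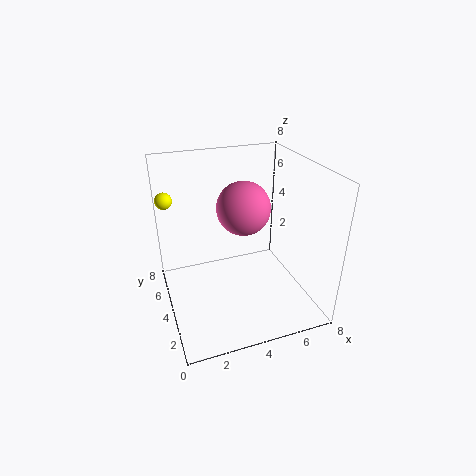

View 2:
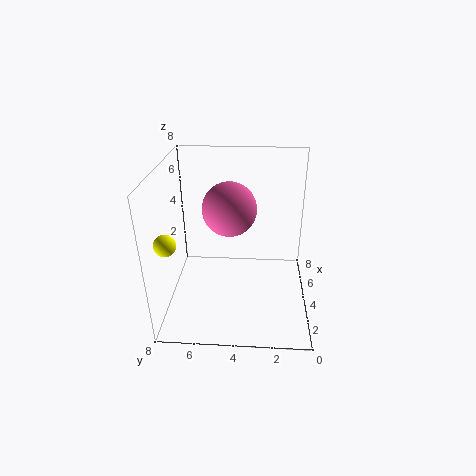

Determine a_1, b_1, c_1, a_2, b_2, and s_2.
a_1 = 0.5; b_1 = 7; c_1 = 5.5; a_2 = 4.5; b_2 = 4.5; s_2 = 1.5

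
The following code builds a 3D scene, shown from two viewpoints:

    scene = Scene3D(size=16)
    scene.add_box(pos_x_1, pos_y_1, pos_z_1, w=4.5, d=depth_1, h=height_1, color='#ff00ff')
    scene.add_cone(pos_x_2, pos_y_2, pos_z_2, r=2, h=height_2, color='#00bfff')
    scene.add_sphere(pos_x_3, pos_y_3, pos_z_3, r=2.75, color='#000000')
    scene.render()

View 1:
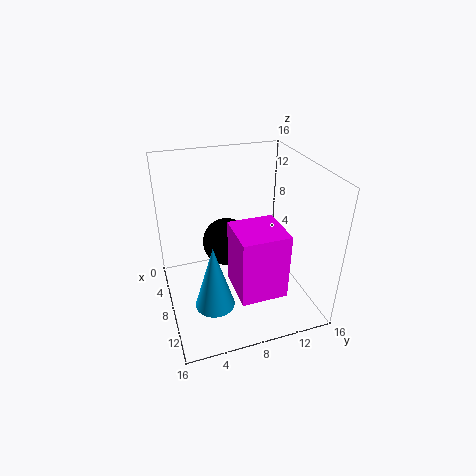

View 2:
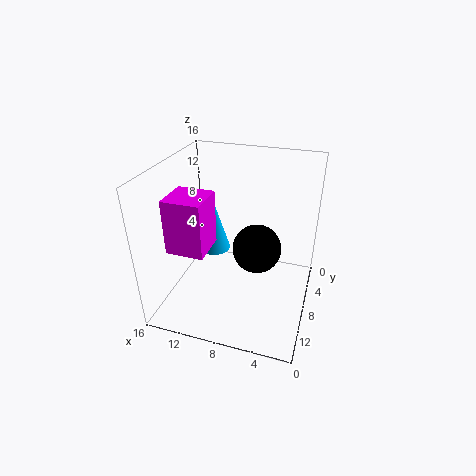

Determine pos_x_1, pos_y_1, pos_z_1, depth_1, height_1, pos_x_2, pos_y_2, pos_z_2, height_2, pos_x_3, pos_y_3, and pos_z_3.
pos_x_1 = 11.5
pos_y_1 = 5.75
pos_z_1 = 5.75
depth_1 = 4.5
height_1 = 6.5
pos_x_2 = 12.5
pos_y_2 = 4
pos_z_2 = 3.5
height_2 = 6.75
pos_x_3 = 6
pos_y_3 = 7.25
pos_z_3 = 6.5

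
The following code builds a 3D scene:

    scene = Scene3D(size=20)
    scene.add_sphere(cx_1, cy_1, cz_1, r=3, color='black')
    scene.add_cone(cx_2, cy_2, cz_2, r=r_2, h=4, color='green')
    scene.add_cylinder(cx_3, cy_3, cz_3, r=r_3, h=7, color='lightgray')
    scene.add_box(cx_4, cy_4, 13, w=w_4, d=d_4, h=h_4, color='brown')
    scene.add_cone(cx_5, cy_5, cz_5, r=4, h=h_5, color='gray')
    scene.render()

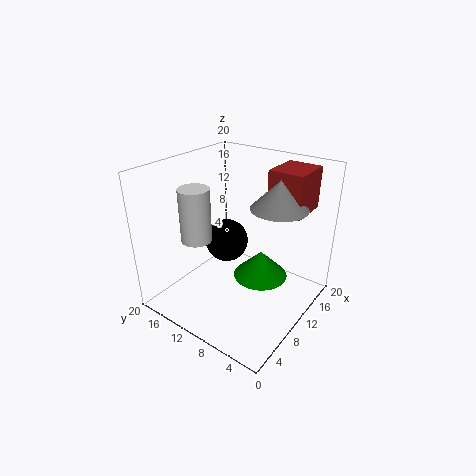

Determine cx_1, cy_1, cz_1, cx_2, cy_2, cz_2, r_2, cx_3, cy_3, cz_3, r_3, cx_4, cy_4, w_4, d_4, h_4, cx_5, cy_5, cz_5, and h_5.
cx_1 = 10; cy_1 = 12; cz_1 = 9; cx_2 = 13; cy_2 = 8; cz_2 = 3; r_2 = 4; cx_3 = 5; cy_3 = 13; cz_3 = 11; r_3 = 2; cx_4 = 14; cy_4 = 3; w_4 = 6; d_4 = 5; h_4 = 6; cx_5 = 14; cy_5 = 6; cz_5 = 14; h_5 = 4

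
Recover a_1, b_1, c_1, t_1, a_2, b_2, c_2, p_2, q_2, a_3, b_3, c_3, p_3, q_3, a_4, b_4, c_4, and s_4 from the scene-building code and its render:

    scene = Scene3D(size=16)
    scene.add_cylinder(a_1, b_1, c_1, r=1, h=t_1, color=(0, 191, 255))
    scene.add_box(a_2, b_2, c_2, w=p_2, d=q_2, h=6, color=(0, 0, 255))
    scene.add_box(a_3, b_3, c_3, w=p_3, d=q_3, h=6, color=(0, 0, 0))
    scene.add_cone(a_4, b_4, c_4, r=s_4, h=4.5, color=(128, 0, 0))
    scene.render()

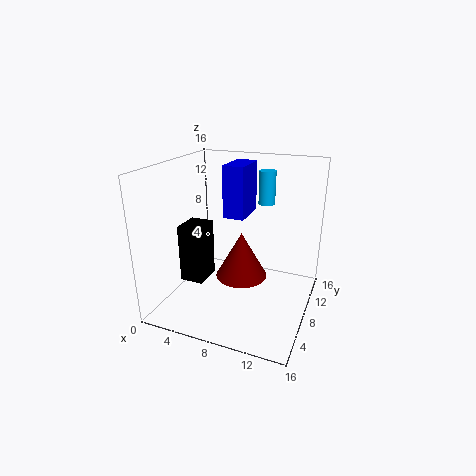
a_1 = 9.5, b_1 = 13.5, c_1 = 10.5, t_1 = 4, a_2 = 5.5, b_2 = 9.5, c_2 = 9.5, p_2 = 2.5, q_2 = 4.5, a_3 = 3.5, b_3 = 3, c_3 = 4.5, p_3 = 2.5, q_3 = 3, a_4 = 10, b_4 = 4, c_4 = 6, s_4 = 2.5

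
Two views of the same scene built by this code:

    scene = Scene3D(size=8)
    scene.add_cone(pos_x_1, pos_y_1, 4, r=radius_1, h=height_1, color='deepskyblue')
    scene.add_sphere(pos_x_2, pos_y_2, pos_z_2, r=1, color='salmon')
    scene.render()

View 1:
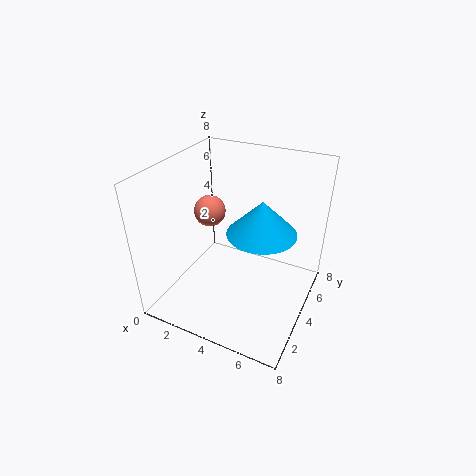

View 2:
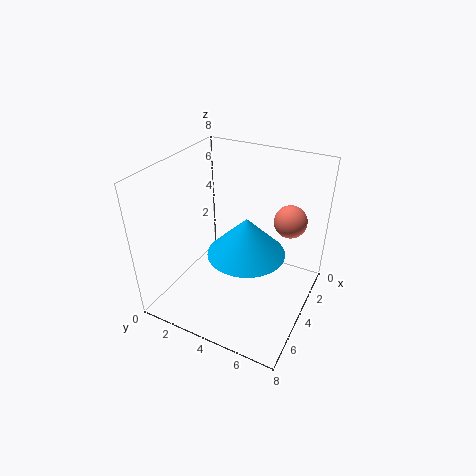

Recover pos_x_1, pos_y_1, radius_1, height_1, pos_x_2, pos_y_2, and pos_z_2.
pos_x_1 = 5; pos_y_1 = 5; radius_1 = 2; height_1 = 2; pos_x_2 = 1; pos_y_2 = 6; pos_z_2 = 4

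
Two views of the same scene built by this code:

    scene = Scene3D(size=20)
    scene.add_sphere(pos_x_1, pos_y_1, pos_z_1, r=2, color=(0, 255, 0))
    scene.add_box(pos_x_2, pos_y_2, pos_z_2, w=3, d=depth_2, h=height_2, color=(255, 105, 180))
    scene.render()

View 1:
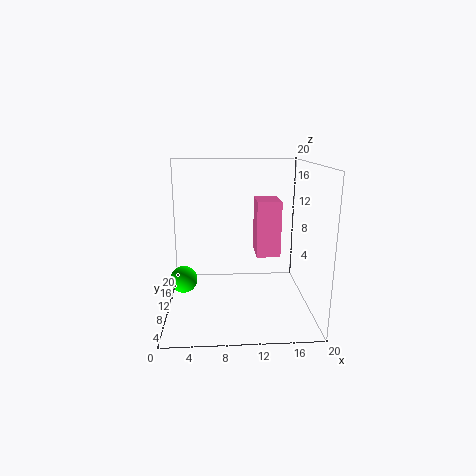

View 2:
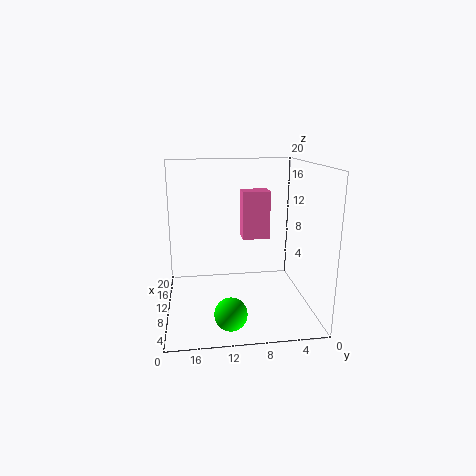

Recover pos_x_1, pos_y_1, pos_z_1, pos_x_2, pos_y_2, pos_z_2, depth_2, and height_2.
pos_x_1 = 2, pos_y_1 = 12, pos_z_1 = 3, pos_x_2 = 12, pos_y_2 = 5, pos_z_2 = 9, depth_2 = 4, height_2 = 7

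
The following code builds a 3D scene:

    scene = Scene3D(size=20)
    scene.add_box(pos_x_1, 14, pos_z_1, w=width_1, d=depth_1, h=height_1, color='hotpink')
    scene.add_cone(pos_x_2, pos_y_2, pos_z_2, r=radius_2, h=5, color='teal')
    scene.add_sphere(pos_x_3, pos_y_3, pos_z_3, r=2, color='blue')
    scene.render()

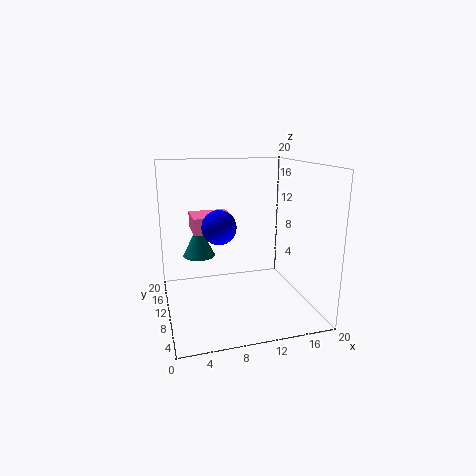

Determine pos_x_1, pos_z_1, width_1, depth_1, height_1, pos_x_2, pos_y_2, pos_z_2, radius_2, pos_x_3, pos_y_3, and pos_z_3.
pos_x_1 = 4.5, pos_z_1 = 9.5, width_1 = 6, depth_1 = 5.5, height_1 = 2.5, pos_x_2 = 5.5, pos_y_2 = 16.5, pos_z_2 = 5.5, radius_2 = 2.5, pos_x_3 = 6, pos_y_3 = 4, pos_z_3 = 13.5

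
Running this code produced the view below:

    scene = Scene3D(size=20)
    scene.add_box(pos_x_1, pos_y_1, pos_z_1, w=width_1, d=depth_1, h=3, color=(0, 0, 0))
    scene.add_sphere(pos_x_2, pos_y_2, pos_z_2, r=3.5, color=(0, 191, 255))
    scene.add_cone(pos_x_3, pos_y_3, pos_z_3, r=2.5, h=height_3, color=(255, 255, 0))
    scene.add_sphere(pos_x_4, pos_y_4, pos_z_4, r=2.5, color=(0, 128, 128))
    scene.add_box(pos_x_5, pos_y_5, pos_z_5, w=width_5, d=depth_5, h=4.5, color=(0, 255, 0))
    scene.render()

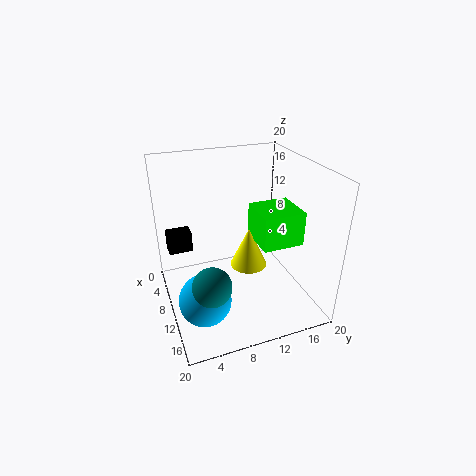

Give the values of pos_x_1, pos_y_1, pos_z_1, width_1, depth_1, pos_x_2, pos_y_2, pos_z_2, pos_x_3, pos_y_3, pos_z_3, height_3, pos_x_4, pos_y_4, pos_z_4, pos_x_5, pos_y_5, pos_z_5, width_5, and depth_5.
pos_x_1 = 3
pos_y_1 = 1
pos_z_1 = 6.5
width_1 = 2.5
depth_1 = 3.5
pos_x_2 = 13.5
pos_y_2 = 4
pos_z_2 = 3.5
pos_x_3 = 11.5
pos_y_3 = 11
pos_z_3 = 6.5
height_3 = 5.5
pos_x_4 = 15.5
pos_y_4 = 4.5
pos_z_4 = 7
pos_x_5 = 10
pos_y_5 = 11.5
pos_z_5 = 10.5
width_5 = 5.5
depth_5 = 5.5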